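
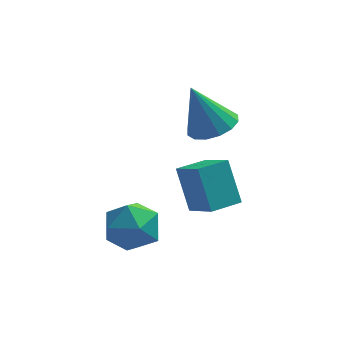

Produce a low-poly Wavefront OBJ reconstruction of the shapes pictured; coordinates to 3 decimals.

v -3.482 -1.047 -0.702
v -2.808 -1.387 -1.563
v -4.372 -2.673 -0.757
v -3.698 -3.013 -1.618
v -3.262 -2.883 -0.566
v -2.712 -1.878 -0.532
v -4.468 -2.182 -1.788
v -3.918 -1.177 -1.754
v -3.417 -2.088 -2.235
v -2.671 -2.522 -1.48
v -4.509 -1.538 -0.84
v -3.763 -1.972 -0.085
v -1.638 -1.982 -0.263
v -2.133 -1.176 1.281
v -0.648 -1.223 -0.342
v -1.143 -0.417 1.202
v -0.857 -2.923 0.478
v -1.352 -2.117 2.022
v 0.133 -2.164 0.399
v -0.362 -1.358 1.943
v -0.984 1.841 1.393
v -0.079 1.639 1.768
v -1.776 1.879 3.327
v -0.103 2.155 1.748
v -0.363 2.588 1.633
v -0.79 2.82 1.453
v -1.268 2.79 1.258
v -1.671 2.506 1.099
v -1.889 2.043 1.019
v -1.865 1.527 1.039
v -1.604 1.094 1.154
v -1.178 0.862 1.333
v -0.7 0.892 1.528
v -0.297 1.176 1.687
f 1 12 6
f 1 6 2
f 1 2 8
f 1 8 11
f 1 11 12
f 2 6 10
f 6 12 5
f 12 11 3
f 11 8 7
f 8 2 9
f 4 10 5
f 4 5 3
f 4 3 7
f 4 7 9
f 4 9 10
f 5 10 6
f 3 5 12
f 7 3 11
f 9 7 8
f 10 9 2
f 14 16 13
f 17 14 13
f 13 16 15
f 15 17 13
f 14 20 16
f 18 14 17
f 18 20 14
f 16 20 15
f 19 17 15
f 15 20 19
f 19 18 17
f 20 18 19
f 22 21 24
f 22 24 23
f 24 21 25
f 24 25 23
f 25 21 26
f 25 26 23
f 26 21 27
f 26 27 23
f 27 21 28
f 27 28 23
f 28 21 29
f 28 29 23
f 29 21 30
f 29 30 23
f 30 21 31
f 30 31 23
f 31 21 32
f 31 32 23
f 32 21 33
f 32 33 23
f 33 21 34
f 33 34 23
f 34 21 22
f 34 22 23



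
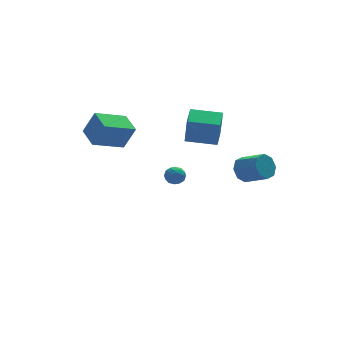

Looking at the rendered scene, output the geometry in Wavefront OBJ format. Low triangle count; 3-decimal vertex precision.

v 0.946 3.236 0.134
v 0.97 2.917 1.936
v 1.615 4.548 0.357
v 1.639 4.23 2.159
v 2.661 2.39 -0.039
v 2.685 2.072 1.763
v 3.33 3.703 0.184
v 3.354 3.384 1.986
v -5.084 1.589 1.859
v -4.445 1.306 3.353
v -5.204 3.067 2.19
v -4.565 2.784 3.684
v -3.155 1.916 1.096
v -2.516 1.633 2.59
v -3.275 3.394 1.427
v -2.636 3.111 2.921
v 2.14 -3.129 1.076
v 2.855 -2.813 0.718
v 3.715 -3.934 1.446
v 3 -4.251 1.804
v 2.721 -2.537 1.301
v 3.582 -3.658 2.029
v 2.247 -2.608 1.752
v 3.108 -3.729 2.48
v 1.71 -2.985 1.807
v 2.571 -4.106 2.535
v 1.425 -3.446 1.434
v 2.285 -4.567 2.162
v 1.558 -3.722 0.851
v 2.419 -4.843 1.579
v 2.032 -3.651 0.4
v 2.893 -4.772 1.128
v 2.569 -3.274 0.345
v 3.43 -4.395 1.073
v -0.114 3.721 -2.749
v 0.508 3.915 -2.544
v 0.252 2.685 -2.876
v 0.874 2.879 -2.671
v 0.356 2.867 -2.226
v 0.13 3.507 -2.147
v 0.63 3.093 -3.273
v 0.404 3.733 -3.194
v 0.968 3.527 -2.868
v 0.798 3.388 -2.22
v -0.038 3.212 -3.2
v -0.208 3.073 -2.552
v 0.165 3.909 -2.635
v 0.595 2.691 -2.785
v 0.29 2.684 -2.523
v 0.656 2.798 -2.402
v -0.058 3.669 -2.402
v 0.308 3.783 -2.281
v 0.218 3.167 -2.095
v 0.452 2.817 -3.139
v 0.818 2.931 -3.018
v 0.104 3.802 -3.018
v 0.47 3.916 -2.897
v 0.542 3.433 -3.325
v 0.801 3.795 -2.705
v 1.016 3.186 -2.78
v 0.873 3.312 -3.133
v 0.74 3.688 -3.087
v 0.701 3.713 -2.324
v 0.916 3.104 -2.399
v 0.612 3.097 -2.138
v 0.479 3.473 -2.091
v 0.972 3.485 -2.515
v -0.156 3.496 -3.021
v 0.059 2.887 -3.096
v 0.281 3.127 -3.329
v 0.148 3.503 -3.282
v -0.256 3.414 -2.64
v -0.041 2.805 -2.715
v 0.02 2.912 -2.333
v -0.113 3.288 -2.287
v -0.212 3.115 -2.905
f 2 4 1
f 5 2 1
f 1 4 3
f 3 5 1
f 2 8 4
f 6 2 5
f 6 8 2
f 4 8 3
f 7 5 3
f 3 8 7
f 7 6 5
f 8 6 7
f 10 12 9
f 13 10 9
f 9 12 11
f 11 13 9
f 10 16 12
f 14 10 13
f 14 16 10
f 12 16 11
f 15 13 11
f 11 16 15
f 15 14 13
f 16 14 15
f 18 17 21
f 18 21 19
f 19 21 22
f 19 22 20
f 21 17 23
f 21 23 22
f 22 23 24
f 22 24 20
f 23 17 25
f 23 25 24
f 24 25 26
f 24 26 20
f 25 17 27
f 25 27 26
f 26 27 28
f 26 28 20
f 27 17 29
f 27 29 28
f 28 29 30
f 28 30 20
f 29 17 31
f 29 31 30
f 30 31 32
f 30 32 20
f 31 17 33
f 31 33 32
f 32 33 34
f 32 34 20
f 33 17 18
f 33 18 34
f 34 18 19
f 34 19 20
f 35 72 51
f 72 46 75
f 51 75 40
f 72 75 51
f 35 51 47
f 51 40 52
f 47 52 36
f 51 52 47
f 35 47 56
f 47 36 57
f 56 57 42
f 47 57 56
f 35 56 68
f 56 42 71
f 68 71 45
f 56 71 68
f 35 68 72
f 68 45 76
f 72 76 46
f 68 76 72
f 36 52 63
f 52 40 66
f 63 66 44
f 52 66 63
f 40 75 53
f 75 46 74
f 53 74 39
f 75 74 53
f 46 76 73
f 76 45 69
f 73 69 37
f 76 69 73
f 45 71 70
f 71 42 58
f 70 58 41
f 71 58 70
f 42 57 62
f 57 36 59
f 62 59 43
f 57 59 62
f 38 64 50
f 64 44 65
f 50 65 39
f 64 65 50
f 38 50 48
f 50 39 49
f 48 49 37
f 50 49 48
f 38 48 55
f 48 37 54
f 55 54 41
f 48 54 55
f 38 55 60
f 55 41 61
f 60 61 43
f 55 61 60
f 38 60 64
f 60 43 67
f 64 67 44
f 60 67 64
f 39 65 53
f 65 44 66
f 53 66 40
f 65 66 53
f 37 49 73
f 49 39 74
f 73 74 46
f 49 74 73
f 41 54 70
f 54 37 69
f 70 69 45
f 54 69 70
f 43 61 62
f 61 41 58
f 62 58 42
f 61 58 62
f 44 67 63
f 67 43 59
f 63 59 36
f 67 59 63



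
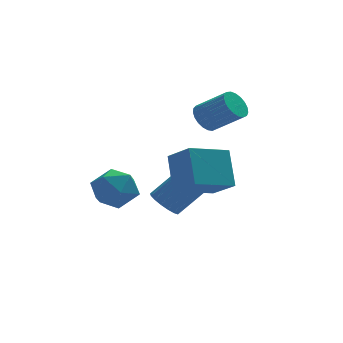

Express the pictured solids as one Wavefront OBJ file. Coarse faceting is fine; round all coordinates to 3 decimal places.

v 0.915 -3.259 -1.825
v 0.892 -2.051 -0.232
v 2.774 -2.502 -2.373
v 2.751 -1.294 -0.779
v 1.629 -4.386 -0.961
v 1.606 -3.178 0.633
v 3.488 -3.629 -1.508
v 3.465 -2.421 0.085
v 1.206 0.673 -4.256
v 1.828 0.567 -4.841
v 2.975 0.601 -3.629
v 2.354 0.707 -3.044
v 1.787 0.976 -4.814
v 2.934 1.01 -3.601
v 1.613 1.315 -4.659
v 2.76 1.349 -3.446
v 1.346 1.507 -4.412
v 2.493 1.541 -3.199
v 1.047 1.508 -4.129
v 2.194 1.542 -2.916
v 0.784 1.318 -3.875
v 1.932 1.352 -2.662
v 0.618 0.98 -3.709
v 1.766 1.014 -2.496
v 0.587 0.572 -3.668
v 1.735 0.606 -2.455
v 0.698 0.187 -3.762
v 1.845 0.221 -2.549
v 0.925 -0.087 -3.969
v 2.072 -0.053 -2.756
v 1.217 -0.187 -4.242
v 2.364 -0.153 -3.029
v 1.506 -0.089 -4.518
v 2.653 -0.056 -3.306
v 1.726 0.183 -4.735
v 2.874 0.217 -3.522
v -2.153 0.105 -2.482
v -1.235 0.747 -2.909
v -1.045 -1.487 -2.491
v -0.127 -0.845 -2.918
v -0.512 -0.668 -1.797
v -1.197 0.316 -1.791
v -1.083 -1.056 -3.609
v -1.768 -0.072 -3.603
v -0.574 0.029 -3.605
v -0.221 0.269 -2.485
v -2.059 -1.009 -2.915
v -1.706 -0.769 -1.795
v 3.139 1.275 0.656
v 3.585 1.105 0.002
v 4.807 0.276 1.049
v 4.361 0.445 1.704
v 3.708 1.404 0.095
v 4.93 0.575 1.142
v 3.733 1.681 0.285
v 4.955 0.852 1.332
v 3.656 1.888 0.539
v 4.877 1.058 1.586
v 3.489 1.988 0.814
v 4.71 1.159 1.861
v 3.261 1.965 1.061
v 4.483 1.136 2.108
v 3.013 1.823 1.239
v 4.234 0.994 2.286
v 2.786 1.586 1.315
v 4.007 0.757 2.362
v 2.62 1.295 1.278
v 3.842 0.466 2.325
v 2.545 1.001 1.133
v 3.766 0.172 2.18
v 2.572 0.754 0.906
v 3.793 -0.076 1.953
v 2.697 0.597 0.636
v 3.918 -0.233 1.683
v 2.898 0.557 0.369
v 4.12 -0.273 1.416
v 3.142 0.641 0.152
v 4.363 -0.188 1.199
v 3.385 0.835 0.022
v 4.606 0.006 1.069
f 2 4 1
f 5 2 1
f 1 4 3
f 3 5 1
f 2 8 4
f 6 2 5
f 6 8 2
f 4 8 3
f 7 5 3
f 3 8 7
f 7 6 5
f 8 6 7
f 10 9 13
f 10 13 11
f 11 13 14
f 11 14 12
f 13 9 15
f 13 15 14
f 14 15 16
f 14 16 12
f 15 9 17
f 15 17 16
f 16 17 18
f 16 18 12
f 17 9 19
f 17 19 18
f 18 19 20
f 18 20 12
f 19 9 21
f 19 21 20
f 20 21 22
f 20 22 12
f 21 9 23
f 21 23 22
f 22 23 24
f 22 24 12
f 23 9 25
f 23 25 24
f 24 25 26
f 24 26 12
f 25 9 27
f 25 27 26
f 26 27 28
f 26 28 12
f 27 9 29
f 27 29 28
f 28 29 30
f 28 30 12
f 29 9 31
f 29 31 30
f 30 31 32
f 30 32 12
f 31 9 33
f 31 33 32
f 32 33 34
f 32 34 12
f 33 9 35
f 33 35 34
f 34 35 36
f 34 36 12
f 35 9 10
f 35 10 36
f 36 10 11
f 36 11 12
f 37 48 42
f 37 42 38
f 37 38 44
f 37 44 47
f 37 47 48
f 38 42 46
f 42 48 41
f 48 47 39
f 47 44 43
f 44 38 45
f 40 46 41
f 40 41 39
f 40 39 43
f 40 43 45
f 40 45 46
f 41 46 42
f 39 41 48
f 43 39 47
f 45 43 44
f 46 45 38
f 50 49 53
f 50 53 51
f 51 53 54
f 51 54 52
f 53 49 55
f 53 55 54
f 54 55 56
f 54 56 52
f 55 49 57
f 55 57 56
f 56 57 58
f 56 58 52
f 57 49 59
f 57 59 58
f 58 59 60
f 58 60 52
f 59 49 61
f 59 61 60
f 60 61 62
f 60 62 52
f 61 49 63
f 61 63 62
f 62 63 64
f 62 64 52
f 63 49 65
f 63 65 64
f 64 65 66
f 64 66 52
f 65 49 67
f 65 67 66
f 66 67 68
f 66 68 52
f 67 49 69
f 67 69 68
f 68 69 70
f 68 70 52
f 69 49 71
f 69 71 70
f 70 71 72
f 70 72 52
f 71 49 73
f 71 73 72
f 72 73 74
f 72 74 52
f 73 49 75
f 73 75 74
f 74 75 76
f 74 76 52
f 75 49 77
f 75 77 76
f 76 77 78
f 76 78 52
f 77 49 79
f 77 79 78
f 78 79 80
f 78 80 52
f 79 49 50
f 79 50 80
f 80 50 51
f 80 51 52



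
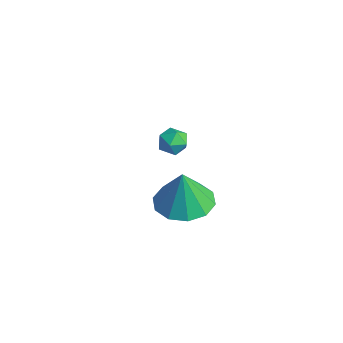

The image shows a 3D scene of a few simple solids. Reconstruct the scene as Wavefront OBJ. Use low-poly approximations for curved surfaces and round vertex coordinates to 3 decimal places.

v 1.569 -3.029 -0.451
v 2.292 -2.241 -0.428
v 1.651 -3.151 1.111
v 1.692 -1.968 -0.375
v 1.044 -2.101 -0.351
v 0.597 -2.588 -0.365
v 0.521 -3.243 -0.413
v 0.845 -3.817 -0.475
v 1.445 -4.089 -0.528
v 2.093 -3.956 -0.552
v 2.54 -3.469 -0.538
v 2.616 -2.814 -0.49
v -2.595 -0.393 -1.111
v -2.054 -0.729 -1.185
v -3.146 -1.211 -1.435
v -2.605 -1.547 -1.509
v -2.808 -1.391 -0.92
v -2.467 -0.886 -0.721
v -2.733 -1.054 -1.899
v -2.392 -0.549 -1.7
v -2.139 -1.138 -1.673
v -2.185 -1.346 -1.068
v -3.015 -0.594 -1.552
v -3.061 -0.802 -0.947
f 2 1 4
f 2 4 3
f 4 1 5
f 4 5 3
f 5 1 6
f 5 6 3
f 6 1 7
f 6 7 3
f 7 1 8
f 7 8 3
f 8 1 9
f 8 9 3
f 9 1 10
f 9 10 3
f 10 1 11
f 10 11 3
f 11 1 12
f 11 12 3
f 12 1 2
f 12 2 3
f 13 24 18
f 13 18 14
f 13 14 20
f 13 20 23
f 13 23 24
f 14 18 22
f 18 24 17
f 24 23 15
f 23 20 19
f 20 14 21
f 16 22 17
f 16 17 15
f 16 15 19
f 16 19 21
f 16 21 22
f 17 22 18
f 15 17 24
f 19 15 23
f 21 19 20
f 22 21 14



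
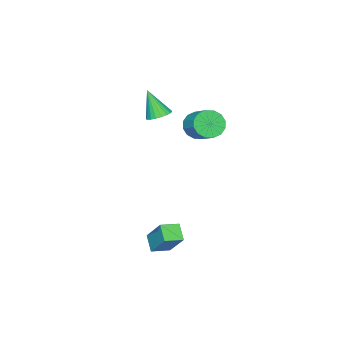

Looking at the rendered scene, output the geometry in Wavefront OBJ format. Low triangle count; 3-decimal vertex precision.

v -1.537 -2.691 2.689
v -0.967 -3.196 2.445
v -1.543 -3.549 4.451
v -0.788 -2.944 2.568
v -0.739 -2.648 2.712
v -0.828 -2.359 2.852
v -1.04 -2.129 2.964
v -1.337 -1.995 3.028
v -1.67 -1.981 3.034
v -1.979 -2.091 2.98
v -2.212 -2.304 2.875
v -2.329 -2.584 2.739
v -2.308 -2.883 2.593
v -2.155 -3.148 2.465
v -1.894 -3.334 2.375
v -1.572 -3.41 2.339
v -1.244 -3.36 2.364
v 2.925 -0.155 -4.109
v 3.291 1.072 -2.533
v 1.936 0.412 -4.321
v 2.302 1.639 -2.745
v 3.498 0.581 -4.815
v 3.864 1.808 -3.239
v 2.509 1.148 -5.027
v 2.875 2.375 -3.451
v -3.682 -1.452 1.273
v -2.783 -1.623 0.845
v -2.14 -0.379 1.699
v -3.038 -0.208 2.127
v -3.022 -1.282 0.528
v -2.378 -0.038 1.382
v -3.437 -0.986 0.411
v -2.793 0.257 1.265
v -3.918 -0.815 0.525
v -3.274 0.428 1.379
v -4.335 -0.815 0.839
v -3.692 0.428 1.693
v -4.578 -0.985 1.27
v -3.934 0.258 2.124
v -4.58 -1.281 1.701
v -3.937 -0.037 2.555
v -4.342 -1.622 2.018
v -3.698 -0.378 2.872
v -3.927 -1.917 2.135
v -3.283 -0.674 2.989
v -3.446 -2.088 2.021
v -2.802 -0.845 2.875
v -3.028 -2.088 1.707
v -2.385 -0.845 2.561
v -2.786 -1.918 1.276
v -2.142 -0.675 2.13
f 2 1 4
f 2 4 3
f 4 1 5
f 4 5 3
f 5 1 6
f 5 6 3
f 6 1 7
f 6 7 3
f 7 1 8
f 7 8 3
f 8 1 9
f 8 9 3
f 9 1 10
f 9 10 3
f 10 1 11
f 10 11 3
f 11 1 12
f 11 12 3
f 12 1 13
f 12 13 3
f 13 1 14
f 13 14 3
f 14 1 15
f 14 15 3
f 15 1 16
f 15 16 3
f 16 1 17
f 16 17 3
f 17 1 2
f 17 2 3
f 19 21 18
f 22 19 18
f 18 21 20
f 20 22 18
f 19 25 21
f 23 19 22
f 23 25 19
f 21 25 20
f 24 22 20
f 20 25 24
f 24 23 22
f 25 23 24
f 27 26 30
f 27 30 28
f 28 30 31
f 28 31 29
f 30 26 32
f 30 32 31
f 31 32 33
f 31 33 29
f 32 26 34
f 32 34 33
f 33 34 35
f 33 35 29
f 34 26 36
f 34 36 35
f 35 36 37
f 35 37 29
f 36 26 38
f 36 38 37
f 37 38 39
f 37 39 29
f 38 26 40
f 38 40 39
f 39 40 41
f 39 41 29
f 40 26 42
f 40 42 41
f 41 42 43
f 41 43 29
f 42 26 44
f 42 44 43
f 43 44 45
f 43 45 29
f 44 26 46
f 44 46 45
f 45 46 47
f 45 47 29
f 46 26 48
f 46 48 47
f 47 48 49
f 47 49 29
f 48 26 50
f 48 50 49
f 49 50 51
f 49 51 29
f 50 26 27
f 50 27 51
f 51 27 28
f 51 28 29



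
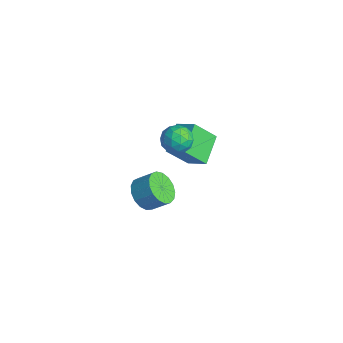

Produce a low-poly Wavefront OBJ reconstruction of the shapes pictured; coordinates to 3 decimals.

v 3.142 -2.194 -0.065
v 4.074 -2.484 -0.504
v 4.71 -1.696 0.327
v 3.778 -1.406 0.765
v 3.93 -2.077 -0.78
v 4.566 -1.289 0.051
v 3.606 -1.697 -0.892
v 4.242 -0.909 -0.061
v 3.175 -1.431 -0.815
v 3.812 -0.643 0.016
v 2.737 -1.339 -0.566
v 3.373 -0.551 0.265
v 2.392 -1.444 -0.203
v 3.028 -0.656 0.628
v 2.218 -1.72 0.192
v 2.854 -0.932 1.023
v 2.256 -2.105 0.528
v 2.892 -1.317 1.359
v 2.497 -2.51 0.728
v 3.133 -1.722 1.559
v 2.886 -2.843 0.746
v 3.522 -2.055 1.577
v 3.333 -3.027 0.578
v 3.969 -2.239 1.409
v 3.737 -3.021 0.263
v 4.373 -2.233 1.094
v 4.004 -2.825 -0.127
v 4.64 -2.037 0.703
v -3.262 3.653 -5.608
v -3.478 2.296 -4.034
v -4.56 4.978 -4.645
v -4.776 3.621 -3.07
v -2.104 4.279 -4.91
v -2.32 2.922 -3.335
v -3.402 5.604 -3.946
v -3.618 4.247 -2.372
v -1.394 3.058 -1.473
v -0.903 2.461 -0.792
v -2.497 1.839 -1.748
v -2.006 1.242 -1.067
v -2.523 2.073 -0.744
v -1.841 2.826 -0.575
v -1.559 1.474 -1.965
v -0.877 2.227 -1.796
v -1.005 1.482 -1.096
v -1.601 1.852 -0.342
v -1.799 2.448 -2.198
v -2.395 2.818 -1.444
v -1.051 2.867 -1.109
v -2.349 1.433 -1.431
v -2.653 1.922 -1.242
v -2.364 1.571 -0.841
v -1.603 3.081 -0.981
v -1.315 2.73 -0.581
v -2.267 2.502 -0.552
v -2.085 1.57 -1.959
v -1.797 1.219 -1.559
v -1.036 2.729 -1.699
v -0.747 2.378 -1.298
v -1.133 1.798 -1.988
v -0.823 1.94 -0.887
v -1.471 1.223 -1.048
v -1.208 1.36 -1.577
v -0.807 1.803 -1.477
v -1.173 2.157 -0.444
v -1.822 1.441 -0.605
v -2.126 1.929 -0.415
v -1.725 2.372 -0.316
v -1.233 1.582 -0.622
v -1.578 2.859 -1.935
v -2.227 2.143 -2.096
v -1.675 1.928 -2.224
v -1.274 2.371 -2.125
v -1.929 3.077 -1.492
v -2.577 2.36 -1.653
v -2.593 2.497 -1.063
v -2.192 2.94 -0.963
v -2.167 2.718 -1.918
f 2 1 5
f 2 5 3
f 3 5 6
f 3 6 4
f 5 1 7
f 5 7 6
f 6 7 8
f 6 8 4
f 7 1 9
f 7 9 8
f 8 9 10
f 8 10 4
f 9 1 11
f 9 11 10
f 10 11 12
f 10 12 4
f 11 1 13
f 11 13 12
f 12 13 14
f 12 14 4
f 13 1 15
f 13 15 14
f 14 15 16
f 14 16 4
f 15 1 17
f 15 17 16
f 16 17 18
f 16 18 4
f 17 1 19
f 17 19 18
f 18 19 20
f 18 20 4
f 19 1 21
f 19 21 20
f 20 21 22
f 20 22 4
f 21 1 23
f 21 23 22
f 22 23 24
f 22 24 4
f 23 1 25
f 23 25 24
f 24 25 26
f 24 26 4
f 25 1 27
f 25 27 26
f 26 27 28
f 26 28 4
f 27 1 2
f 27 2 28
f 28 2 3
f 28 3 4
f 30 32 29
f 33 30 29
f 29 32 31
f 31 33 29
f 30 36 32
f 34 30 33
f 34 36 30
f 32 36 31
f 35 33 31
f 31 36 35
f 35 34 33
f 36 34 35
f 37 74 53
f 74 48 77
f 53 77 42
f 74 77 53
f 37 53 49
f 53 42 54
f 49 54 38
f 53 54 49
f 37 49 58
f 49 38 59
f 58 59 44
f 49 59 58
f 37 58 70
f 58 44 73
f 70 73 47
f 58 73 70
f 37 70 74
f 70 47 78
f 74 78 48
f 70 78 74
f 38 54 65
f 54 42 68
f 65 68 46
f 54 68 65
f 42 77 55
f 77 48 76
f 55 76 41
f 77 76 55
f 48 78 75
f 78 47 71
f 75 71 39
f 78 71 75
f 47 73 72
f 73 44 60
f 72 60 43
f 73 60 72
f 44 59 64
f 59 38 61
f 64 61 45
f 59 61 64
f 40 66 52
f 66 46 67
f 52 67 41
f 66 67 52
f 40 52 50
f 52 41 51
f 50 51 39
f 52 51 50
f 40 50 57
f 50 39 56
f 57 56 43
f 50 56 57
f 40 57 62
f 57 43 63
f 62 63 45
f 57 63 62
f 40 62 66
f 62 45 69
f 66 69 46
f 62 69 66
f 41 67 55
f 67 46 68
f 55 68 42
f 67 68 55
f 39 51 75
f 51 41 76
f 75 76 48
f 51 76 75
f 43 56 72
f 56 39 71
f 72 71 47
f 56 71 72
f 45 63 64
f 63 43 60
f 64 60 44
f 63 60 64
f 46 69 65
f 69 45 61
f 65 61 38
f 69 61 65



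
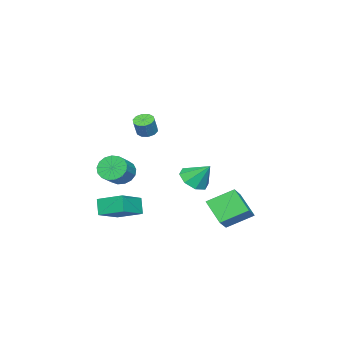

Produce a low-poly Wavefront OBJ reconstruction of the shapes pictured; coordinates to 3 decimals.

v -3.275 3.242 -2.779
v -1.863 3.594 -1.825
v -2.725 4.482 -4.051
v -1.313 4.835 -3.097
v -2.307 1.865 -3.703
v -0.895 2.218 -2.749
v -1.757 3.106 -4.975
v -0.345 3.458 -4.021
v 1.488 -3.76 -2.909
v 1.392 -2.063 -2.317
v -0.355 -3.59 -3.694
v -0.451 -1.893 -3.102
v 1.971 -3.367 -3.958
v 1.875 -1.67 -3.366
v 0.128 -3.197 -4.743
v 0.032 -1.5 -4.151
v -3.858 -0.242 -2.321
v -3.125 -0.839 -1.798
v -3.842 0.882 -1.059
v -2.779 -0.28 -2.3
v -3.065 0.3 -2.814
v -3.816 0.563 -3.039
v -4.591 0.354 -2.843
v -4.937 -0.204 -2.342
v -4.651 -0.785 -1.828
v -3.9 -1.048 -1.603
v 2.279 0.175 3.465
v 2.728 -0.216 3.259
v 3.27 -0.125 4.269
v 2.821 0.265 4.475
v 2.835 0.147 3.169
v 3.377 0.238 4.179
v 2.729 0.521 3.192
v 3.271 0.612 4.202
v 2.451 0.763 3.32
v 2.993 0.854 4.33
v 2.108 0.78 3.502
v 2.65 0.871 4.512
v 1.83 0.565 3.671
v 2.372 0.656 4.681
v 1.723 0.202 3.761
v 2.265 0.293 4.771
v 1.829 -0.172 3.738
v 2.371 -0.081 4.748
v 2.107 -0.414 3.61
v 2.649 -0.323 4.62
v 2.45 -0.431 3.428
v 2.992 -0.34 4.438
v 2.524 -1.43 0.028
v 2.999 -1.809 -0.676
v 4.212 -1.669 0.069
v 3.736 -1.29 0.772
v 3.004 -1.373 -0.766
v 4.217 -1.233 -0.022
v 2.899 -0.95 -0.675
v 4.112 -0.811 0.07
v 2.708 -0.637 -0.422
v 3.921 -0.498 0.322
v 2.475 -0.506 -0.067
v 3.688 -0.366 0.678
v 2.253 -0.586 0.31
v 3.466 -0.446 1.055
v 2.093 -0.86 0.623
v 3.305 -0.72 1.367
v 2.031 -1.264 0.799
v 3.244 -1.124 1.543
v 2.082 -1.706 0.798
v 3.295 -1.566 1.543
v 2.235 -2.085 0.621
v 3.448 -1.945 1.366
v 2.453 -2.314 0.308
v 3.666 -2.174 1.053
v 2.688 -2.34 -0.069
v 3.901 -2.2 0.675
v 2.885 -2.158 -0.424
v 4.098 -2.018 0.32
f 2 4 1
f 5 2 1
f 1 4 3
f 3 5 1
f 2 8 4
f 6 2 5
f 6 8 2
f 4 8 3
f 7 5 3
f 3 8 7
f 7 6 5
f 8 6 7
f 10 12 9
f 13 10 9
f 9 12 11
f 11 13 9
f 10 16 12
f 14 10 13
f 14 16 10
f 12 16 11
f 15 13 11
f 11 16 15
f 15 14 13
f 16 14 15
f 18 17 20
f 18 20 19
f 20 17 21
f 20 21 19
f 21 17 22
f 21 22 19
f 22 17 23
f 22 23 19
f 23 17 24
f 23 24 19
f 24 17 25
f 24 25 19
f 25 17 26
f 25 26 19
f 26 17 18
f 26 18 19
f 28 27 31
f 28 31 29
f 29 31 32
f 29 32 30
f 31 27 33
f 31 33 32
f 32 33 34
f 32 34 30
f 33 27 35
f 33 35 34
f 34 35 36
f 34 36 30
f 35 27 37
f 35 37 36
f 36 37 38
f 36 38 30
f 37 27 39
f 37 39 38
f 38 39 40
f 38 40 30
f 39 27 41
f 39 41 40
f 40 41 42
f 40 42 30
f 41 27 43
f 41 43 42
f 42 43 44
f 42 44 30
f 43 27 45
f 43 45 44
f 44 45 46
f 44 46 30
f 45 27 47
f 45 47 46
f 46 47 48
f 46 48 30
f 47 27 28
f 47 28 48
f 48 28 29
f 48 29 30
f 50 49 53
f 50 53 51
f 51 53 54
f 51 54 52
f 53 49 55
f 53 55 54
f 54 55 56
f 54 56 52
f 55 49 57
f 55 57 56
f 56 57 58
f 56 58 52
f 57 49 59
f 57 59 58
f 58 59 60
f 58 60 52
f 59 49 61
f 59 61 60
f 60 61 62
f 60 62 52
f 61 49 63
f 61 63 62
f 62 63 64
f 62 64 52
f 63 49 65
f 63 65 64
f 64 65 66
f 64 66 52
f 65 49 67
f 65 67 66
f 66 67 68
f 66 68 52
f 67 49 69
f 67 69 68
f 68 69 70
f 68 70 52
f 69 49 71
f 69 71 70
f 70 71 72
f 70 72 52
f 71 49 73
f 71 73 72
f 72 73 74
f 72 74 52
f 73 49 75
f 73 75 74
f 74 75 76
f 74 76 52
f 75 49 50
f 75 50 76
f 76 50 51
f 76 51 52



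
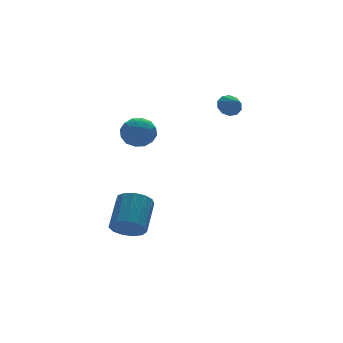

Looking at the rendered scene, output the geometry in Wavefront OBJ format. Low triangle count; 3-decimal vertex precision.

v -3.538 -2.256 -4.457
v -3.074 -1.927 -5.23
v -2.038 -0.634 -4.056
v -2.502 -0.964 -3.283
v -3.516 -1.621 -5.176
v -2.48 -0.328 -4.003
v -3.966 -1.517 -4.894
v -2.93 -0.224 -3.721
v -4.28 -1.647 -4.473
v -3.244 -0.354 -3.3
v -4.358 -1.971 -4.047
v -3.322 -0.678 -2.874
v -4.176 -2.386 -3.751
v -3.14 -1.093 -2.578
v -3.791 -2.759 -3.679
v -2.755 -1.466 -2.506
v -3.326 -2.973 -3.854
v -2.29 -1.68 -2.681
v -2.928 -2.959 -4.22
v -1.892 -1.667 -3.047
v -2.724 -2.722 -4.662
v -1.688 -1.43 -3.488
v -2.778 -2.338 -5.038
v -1.742 -1.045 -3.865
v -3.298 -1.073 1.278
v -2.623 -0.426 1.03
v -2.197 -1.974 1.93
v -1.522 -1.327 1.682
v -2.172 -1.109 2.364
v -2.853 -0.553 1.961
v -1.967 -1.847 0.999
v -2.648 -1.291 0.596
v -1.8 -0.905 0.858
v -1.927 -0.449 1.701
v -2.893 -1.951 1.259
v -3.02 -1.495 2.102
v -3.057 -0.67 1.096
v -1.763 -1.73 1.864
v -2.145 -1.602 2.264
v -1.748 -1.222 2.119
v -3.192 -0.745 1.644
v -2.795 -0.365 1.498
v -2.531 -0.766 2.282
v -2.025 -2.035 1.462
v -1.628 -1.655 1.316
v -3.072 -1.178 0.841
v -2.675 -0.798 0.696
v -2.289 -1.634 0.678
v -2.176 -0.572 0.85
v -1.529 -1.102 1.233
v -1.791 -1.407 0.832
v -2.191 -1.08 0.595
v -2.251 -0.304 1.345
v -1.604 -0.834 1.729
v -1.986 -0.705 2.13
v -2.386 -0.378 1.893
v -1.767 -0.585 1.244
v -3.216 -1.566 1.231
v -2.569 -2.096 1.615
v -2.434 -2.022 1.067
v -2.834 -1.695 0.83
v -3.291 -1.298 1.727
v -2.644 -1.828 2.11
v -2.629 -1.32 2.365
v -3.029 -0.993 2.128
v -3.053 -1.815 1.716
v 2.55 -1.344 2.477
v 3.123 -1.545 2.148
v 2.57 -2.216 3.043
v 3.24 -1.319 2.491
v 3.093 -1.104 2.828
v 2.739 -0.98 3.031
v 2.313 -0.995 3.023
v 1.978 -1.143 2.805
v 1.861 -1.369 2.462
v 2.008 -1.584 2.125
v 2.362 -1.708 1.922
v 2.788 -1.693 1.931
f 2 1 5
f 2 5 3
f 3 5 6
f 3 6 4
f 5 1 7
f 5 7 6
f 6 7 8
f 6 8 4
f 7 1 9
f 7 9 8
f 8 9 10
f 8 10 4
f 9 1 11
f 9 11 10
f 10 11 12
f 10 12 4
f 11 1 13
f 11 13 12
f 12 13 14
f 12 14 4
f 13 1 15
f 13 15 14
f 14 15 16
f 14 16 4
f 15 1 17
f 15 17 16
f 16 17 18
f 16 18 4
f 17 1 19
f 17 19 18
f 18 19 20
f 18 20 4
f 19 1 21
f 19 21 20
f 20 21 22
f 20 22 4
f 21 1 23
f 21 23 22
f 22 23 24
f 22 24 4
f 23 1 2
f 23 2 24
f 24 2 3
f 24 3 4
f 25 62 41
f 62 36 65
f 41 65 30
f 62 65 41
f 25 41 37
f 41 30 42
f 37 42 26
f 41 42 37
f 25 37 46
f 37 26 47
f 46 47 32
f 37 47 46
f 25 46 58
f 46 32 61
f 58 61 35
f 46 61 58
f 25 58 62
f 58 35 66
f 62 66 36
f 58 66 62
f 26 42 53
f 42 30 56
f 53 56 34
f 42 56 53
f 30 65 43
f 65 36 64
f 43 64 29
f 65 64 43
f 36 66 63
f 66 35 59
f 63 59 27
f 66 59 63
f 35 61 60
f 61 32 48
f 60 48 31
f 61 48 60
f 32 47 52
f 47 26 49
f 52 49 33
f 47 49 52
f 28 54 40
f 54 34 55
f 40 55 29
f 54 55 40
f 28 40 38
f 40 29 39
f 38 39 27
f 40 39 38
f 28 38 45
f 38 27 44
f 45 44 31
f 38 44 45
f 28 45 50
f 45 31 51
f 50 51 33
f 45 51 50
f 28 50 54
f 50 33 57
f 54 57 34
f 50 57 54
f 29 55 43
f 55 34 56
f 43 56 30
f 55 56 43
f 27 39 63
f 39 29 64
f 63 64 36
f 39 64 63
f 31 44 60
f 44 27 59
f 60 59 35
f 44 59 60
f 33 51 52
f 51 31 48
f 52 48 32
f 51 48 52
f 34 57 53
f 57 33 49
f 53 49 26
f 57 49 53
f 68 67 70
f 68 70 69
f 70 67 71
f 70 71 69
f 71 67 72
f 71 72 69
f 72 67 73
f 72 73 69
f 73 67 74
f 73 74 69
f 74 67 75
f 74 75 69
f 75 67 76
f 75 76 69
f 76 67 77
f 76 77 69
f 77 67 78
f 77 78 69
f 78 67 68
f 78 68 69



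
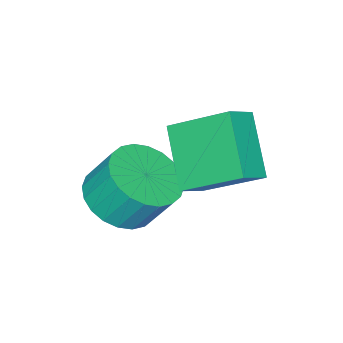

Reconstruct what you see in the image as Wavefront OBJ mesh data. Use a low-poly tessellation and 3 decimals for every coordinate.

v 1.569 1.411 1.935
v 1.119 2.882 2.944
v 2.41 2.497 0.725
v 1.959 3.969 1.735
v 2.321 1.331 2.385
v 1.87 2.803 3.395
v 3.161 2.418 1.176
v 2.711 3.889 2.185
v 3.617 0.998 0.429
v 4.081 1.785 0.046
v 3.867 2.428 1.108
v 3.403 1.642 1.491
v 3.717 1.85 -0.066
v 3.503 2.493 0.996
v 3.338 1.785 -0.104
v 3.124 2.428 0.958
v 3.002 1.6 -0.06
v 2.787 2.244 1.002
v 2.759 1.324 0.058
v 2.545 1.967 1.12
v 2.647 0.998 0.233
v 2.432 1.642 1.295
v 2.682 0.673 0.438
v 2.468 1.316 1.5
v 2.86 0.396 0.641
v 2.646 1.04 1.703
v 3.153 0.212 0.812
v 2.939 0.855 1.874
v 3.517 0.147 0.924
v 3.303 0.79 1.986
v 3.896 0.212 0.962
v 3.682 0.855 2.024
v 4.233 0.396 0.918
v 4.018 1.04 1.98
v 4.475 0.673 0.8
v 4.261 1.316 1.862
v 4.588 0.998 0.625
v 4.373 1.642 1.687
v 4.552 1.324 0.42
v 4.338 1.967 1.482
v 4.374 1.6 0.217
v 4.16 2.244 1.279
f 2 4 1
f 5 2 1
f 1 4 3
f 3 5 1
f 2 8 4
f 6 2 5
f 6 8 2
f 4 8 3
f 7 5 3
f 3 8 7
f 7 6 5
f 8 6 7
f 10 9 13
f 10 13 11
f 11 13 14
f 11 14 12
f 13 9 15
f 13 15 14
f 14 15 16
f 14 16 12
f 15 9 17
f 15 17 16
f 16 17 18
f 16 18 12
f 17 9 19
f 17 19 18
f 18 19 20
f 18 20 12
f 19 9 21
f 19 21 20
f 20 21 22
f 20 22 12
f 21 9 23
f 21 23 22
f 22 23 24
f 22 24 12
f 23 9 25
f 23 25 24
f 24 25 26
f 24 26 12
f 25 9 27
f 25 27 26
f 26 27 28
f 26 28 12
f 27 9 29
f 27 29 28
f 28 29 30
f 28 30 12
f 29 9 31
f 29 31 30
f 30 31 32
f 30 32 12
f 31 9 33
f 31 33 32
f 32 33 34
f 32 34 12
f 33 9 35
f 33 35 34
f 34 35 36
f 34 36 12
f 35 9 37
f 35 37 36
f 36 37 38
f 36 38 12
f 37 9 39
f 37 39 38
f 38 39 40
f 38 40 12
f 39 9 41
f 39 41 40
f 40 41 42
f 40 42 12
f 41 9 10
f 41 10 42
f 42 10 11
f 42 11 12



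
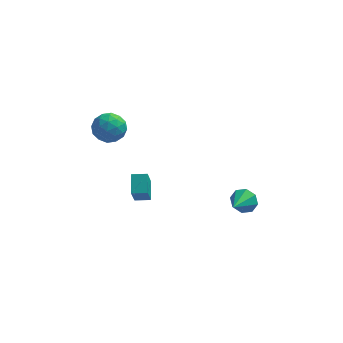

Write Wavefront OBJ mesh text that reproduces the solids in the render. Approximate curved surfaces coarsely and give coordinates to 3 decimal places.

v -2.801 -1.722 -4.452
v -2.838 -2.708 -2.922
v -2.918 -0.734 -3.817
v -2.955 -1.719 -2.288
v -1.965 -1.661 -4.392
v -2.002 -2.646 -2.863
v -2.082 -0.672 -3.758
v -2.119 -1.658 -2.228
v 2.91 -3.284 -2.411
v 3.356 -3.677 -2.869
v 2.47 -4.556 -1.749
v 3.622 -3.518 -2.387
v 3.472 -3.222 -1.918
v 2.993 -2.962 -1.739
v 2.465 -2.891 -1.953
v 2.198 -3.05 -2.436
v 2.348 -3.346 -2.904
v 2.828 -3.606 -3.084
v -4.75 -2.761 2.371
v -4.254 -1.983 2.214
v -3.466 -3.557 2.486
v -2.97 -2.779 2.329
v -3.444 -2.877 3.13
v -4.237 -2.386 3.059
v -3.483 -3.154 1.641
v -4.276 -2.663 1.57
v -3.471 -2.226 1.763
v -3.447 -2.055 2.683
v -4.273 -3.485 2.017
v -4.249 -3.314 2.937
v -4.614 -2.303 2.283
v -3.106 -3.237 2.417
v -3.384 -3.295 2.888
v -3.093 -2.838 2.796
v -4.605 -2.539 2.779
v -4.313 -2.082 2.687
v -3.837 -2.607 3.225
v -3.407 -3.458 2.013
v -3.115 -3.001 1.921
v -4.627 -2.702 1.904
v -4.336 -2.245 1.812
v -3.883 -2.933 1.475
v -3.862 -1.988 1.925
v -3.108 -2.456 1.992
v -3.409 -2.676 1.588
v -3.875 -2.387 1.547
v -3.848 -1.888 2.465
v -3.094 -2.355 2.533
v -3.373 -2.413 3.004
v -3.839 -2.124 2.962
v -3.388 -2.03 2.2
v -4.626 -3.185 2.167
v -3.872 -3.652 2.235
v -3.881 -3.416 1.738
v -4.347 -3.127 1.696
v -4.612 -3.084 2.708
v -3.858 -3.552 2.775
v -3.845 -3.153 3.153
v -4.311 -2.864 3.112
v -4.332 -3.51 2.5
f 2 4 1
f 5 2 1
f 1 4 3
f 3 5 1
f 2 8 4
f 6 2 5
f 6 8 2
f 4 8 3
f 7 5 3
f 3 8 7
f 7 6 5
f 8 6 7
f 10 9 12
f 10 12 11
f 12 9 13
f 12 13 11
f 13 9 14
f 13 14 11
f 14 9 15
f 14 15 11
f 15 9 16
f 15 16 11
f 16 9 17
f 16 17 11
f 17 9 18
f 17 18 11
f 18 9 10
f 18 10 11
f 19 56 35
f 56 30 59
f 35 59 24
f 56 59 35
f 19 35 31
f 35 24 36
f 31 36 20
f 35 36 31
f 19 31 40
f 31 20 41
f 40 41 26
f 31 41 40
f 19 40 52
f 40 26 55
f 52 55 29
f 40 55 52
f 19 52 56
f 52 29 60
f 56 60 30
f 52 60 56
f 20 36 47
f 36 24 50
f 47 50 28
f 36 50 47
f 24 59 37
f 59 30 58
f 37 58 23
f 59 58 37
f 30 60 57
f 60 29 53
f 57 53 21
f 60 53 57
f 29 55 54
f 55 26 42
f 54 42 25
f 55 42 54
f 26 41 46
f 41 20 43
f 46 43 27
f 41 43 46
f 22 48 34
f 48 28 49
f 34 49 23
f 48 49 34
f 22 34 32
f 34 23 33
f 32 33 21
f 34 33 32
f 22 32 39
f 32 21 38
f 39 38 25
f 32 38 39
f 22 39 44
f 39 25 45
f 44 45 27
f 39 45 44
f 22 44 48
f 44 27 51
f 48 51 28
f 44 51 48
f 23 49 37
f 49 28 50
f 37 50 24
f 49 50 37
f 21 33 57
f 33 23 58
f 57 58 30
f 33 58 57
f 25 38 54
f 38 21 53
f 54 53 29
f 38 53 54
f 27 45 46
f 45 25 42
f 46 42 26
f 45 42 46
f 28 51 47
f 51 27 43
f 47 43 20
f 51 43 47



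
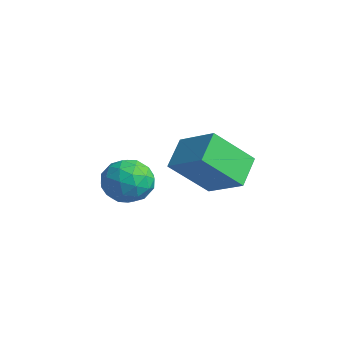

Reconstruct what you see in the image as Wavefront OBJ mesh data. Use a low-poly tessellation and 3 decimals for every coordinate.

v -2.886 1.154 -0.814
v -1.966 0.955 -0.591
v -3.174 -0.375 -0.989
v -2.254 -0.574 -0.766
v -2.853 -0.232 -0.087
v -2.675 0.712 0.021
v -2.465 -0.132 -1.601
v -2.287 0.812 -1.493
v -1.706 0.16 -1.078
v -1.945 0.098 -0.142
v -3.195 0.482 -1.438
v -3.434 0.42 -0.502
v -2.401 1.188 -0.687
v -2.739 -0.608 -0.893
v -3.091 -0.408 -0.494
v -2.551 -0.525 -0.363
v -2.817 1.046 -0.328
v -2.276 0.929 -0.197
v -2.798 0.231 0.099
v -2.864 -0.349 -1.383
v -2.323 -0.466 -1.252
v -2.589 1.105 -1.217
v -2.049 0.988 -1.086
v -2.342 0.349 -1.679
v -1.707 0.604 -0.842
v -1.876 -0.294 -0.945
v -2.001 -0.035 -1.436
v -1.896 0.521 -1.372
v -1.848 0.568 -0.293
v -2.017 -0.33 -0.395
v -2.369 -0.13 0.004
v -2.264 0.425 0.067
v -1.695 0.101 -0.578
v -3.123 0.91 -1.185
v -3.292 0.012 -1.287
v -2.876 0.155 -1.647
v -2.771 0.71 -1.584
v -3.264 0.874 -0.635
v -3.433 -0.024 -0.738
v -3.244 0.059 -0.208
v -3.139 0.615 -0.144
v -3.445 0.479 -1.002
v -0.053 2.274 0.565
v -0.426 0.972 1.897
v 1.282 2.676 1.331
v 0.909 1.373 2.663
v 0.591 1.407 -0.103
v 0.218 0.104 1.229
v 1.926 1.808 0.663
v 1.553 0.506 1.995
f 1 38 17
f 38 12 41
f 17 41 6
f 38 41 17
f 1 17 13
f 17 6 18
f 13 18 2
f 17 18 13
f 1 13 22
f 13 2 23
f 22 23 8
f 13 23 22
f 1 22 34
f 22 8 37
f 34 37 11
f 22 37 34
f 1 34 38
f 34 11 42
f 38 42 12
f 34 42 38
f 2 18 29
f 18 6 32
f 29 32 10
f 18 32 29
f 6 41 19
f 41 12 40
f 19 40 5
f 41 40 19
f 12 42 39
f 42 11 35
f 39 35 3
f 42 35 39
f 11 37 36
f 37 8 24
f 36 24 7
f 37 24 36
f 8 23 28
f 23 2 25
f 28 25 9
f 23 25 28
f 4 30 16
f 30 10 31
f 16 31 5
f 30 31 16
f 4 16 14
f 16 5 15
f 14 15 3
f 16 15 14
f 4 14 21
f 14 3 20
f 21 20 7
f 14 20 21
f 4 21 26
f 21 7 27
f 26 27 9
f 21 27 26
f 4 26 30
f 26 9 33
f 30 33 10
f 26 33 30
f 5 31 19
f 31 10 32
f 19 32 6
f 31 32 19
f 3 15 39
f 15 5 40
f 39 40 12
f 15 40 39
f 7 20 36
f 20 3 35
f 36 35 11
f 20 35 36
f 9 27 28
f 27 7 24
f 28 24 8
f 27 24 28
f 10 33 29
f 33 9 25
f 29 25 2
f 33 25 29
f 44 46 43
f 47 44 43
f 43 46 45
f 45 47 43
f 44 50 46
f 48 44 47
f 48 50 44
f 46 50 45
f 49 47 45
f 45 50 49
f 49 48 47
f 50 48 49



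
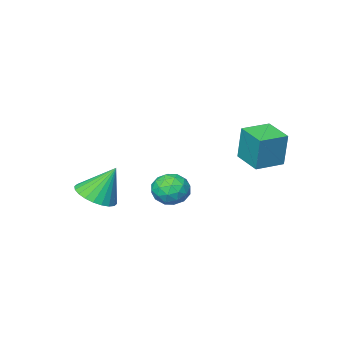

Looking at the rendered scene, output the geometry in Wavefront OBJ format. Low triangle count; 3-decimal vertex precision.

v -3.125 2.953 -2.082
v -3.105 3.188 -0.641
v -3.031 4.144 -2.277
v -3.011 4.378 -0.837
v -1.969 2.862 -2.083
v -1.949 3.096 -0.643
v -1.875 4.052 -2.279
v -1.855 4.287 -0.838
v 0.095 2.905 -3.403
v 0.739 3.098 -3.079
v 0.421 1.742 -3.361
v 1.065 1.935 -3.037
v 0.423 2.008 -2.663
v 0.221 2.727 -2.689
v 0.939 2.113 -3.751
v 0.737 2.832 -3.777
v 1.26 2.609 -3.294
v 0.942 2.544 -2.622
v 0.218 2.296 -3.818
v -0.1 2.231 -3.146
v 0.388 3.103 -3.245
v 0.772 1.737 -3.195
v 0.395 1.78 -2.975
v 0.773 1.893 -2.785
v 0.084 2.885 -3.016
v 0.463 2.998 -2.825
v 0.277 2.358 -2.581
v 0.697 1.842 -3.615
v 1.076 1.955 -3.424
v 0.387 2.947 -3.655
v 0.765 3.06 -3.465
v 0.883 2.482 -3.859
v 1.073 2.929 -3.181
v 1.265 2.246 -3.156
v 1.191 2.351 -3.575
v 1.072 2.773 -3.591
v 0.886 2.891 -2.786
v 1.078 2.208 -2.761
v 0.701 2.251 -2.541
v 0.582 2.673 -2.557
v 1.193 2.604 -2.912
v 0.082 2.632 -3.679
v 0.274 1.949 -3.654
v 0.578 2.167 -3.883
v 0.459 2.589 -3.899
v -0.105 2.594 -3.284
v 0.087 1.911 -3.259
v 0.088 2.067 -2.849
v -0.031 2.489 -2.865
v -0.033 2.236 -3.528
v 1.99 -0.234 -4.126
v 2.733 -0.423 -3.737
v 1.39 0.194 -2.774
v 2.781 -0.101 -3.817
v 2.709 0.201 -3.945
v 2.528 0.437 -4.1
v 2.264 0.57 -4.259
v 1.959 0.582 -4.398
v 1.658 0.468 -4.495
v 1.408 0.249 -4.537
v 1.247 -0.045 -4.516
v 1.199 -0.367 -4.435
v 1.271 -0.669 -4.308
v 1.452 -0.905 -4.153
v 1.716 -1.038 -3.993
v 2.021 -1.049 -3.854
v 2.322 -0.936 -3.757
v 2.572 -0.716 -3.716
f 2 4 1
f 5 2 1
f 1 4 3
f 3 5 1
f 2 8 4
f 6 2 5
f 6 8 2
f 4 8 3
f 7 5 3
f 3 8 7
f 7 6 5
f 8 6 7
f 9 46 25
f 46 20 49
f 25 49 14
f 46 49 25
f 9 25 21
f 25 14 26
f 21 26 10
f 25 26 21
f 9 21 30
f 21 10 31
f 30 31 16
f 21 31 30
f 9 30 42
f 30 16 45
f 42 45 19
f 30 45 42
f 9 42 46
f 42 19 50
f 46 50 20
f 42 50 46
f 10 26 37
f 26 14 40
f 37 40 18
f 26 40 37
f 14 49 27
f 49 20 48
f 27 48 13
f 49 48 27
f 20 50 47
f 50 19 43
f 47 43 11
f 50 43 47
f 19 45 44
f 45 16 32
f 44 32 15
f 45 32 44
f 16 31 36
f 31 10 33
f 36 33 17
f 31 33 36
f 12 38 24
f 38 18 39
f 24 39 13
f 38 39 24
f 12 24 22
f 24 13 23
f 22 23 11
f 24 23 22
f 12 22 29
f 22 11 28
f 29 28 15
f 22 28 29
f 12 29 34
f 29 15 35
f 34 35 17
f 29 35 34
f 12 34 38
f 34 17 41
f 38 41 18
f 34 41 38
f 13 39 27
f 39 18 40
f 27 40 14
f 39 40 27
f 11 23 47
f 23 13 48
f 47 48 20
f 23 48 47
f 15 28 44
f 28 11 43
f 44 43 19
f 28 43 44
f 17 35 36
f 35 15 32
f 36 32 16
f 35 32 36
f 18 41 37
f 41 17 33
f 37 33 10
f 41 33 37
f 52 51 54
f 52 54 53
f 54 51 55
f 54 55 53
f 55 51 56
f 55 56 53
f 56 51 57
f 56 57 53
f 57 51 58
f 57 58 53
f 58 51 59
f 58 59 53
f 59 51 60
f 59 60 53
f 60 51 61
f 60 61 53
f 61 51 62
f 61 62 53
f 62 51 63
f 62 63 53
f 63 51 64
f 63 64 53
f 64 51 65
f 64 65 53
f 65 51 66
f 65 66 53
f 66 51 67
f 66 67 53
f 67 51 68
f 67 68 53
f 68 51 52
f 68 52 53



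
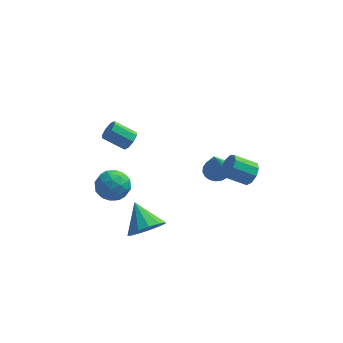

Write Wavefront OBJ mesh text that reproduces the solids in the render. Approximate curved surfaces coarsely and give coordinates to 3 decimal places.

v 1.905 1.675 -0.752
v 2.643 1.822 -0.648
v 1.795 0.865 1.172
v 2.494 2.104 -0.537
v 2.228 2.302 -0.469
v 1.898 2.376 -0.457
v 1.57 2.31 -0.503
v 1.307 2.119 -0.599
v 1.163 1.84 -0.724
v 1.166 1.528 -0.856
v 1.315 1.246 -0.966
v 1.581 1.048 -1.034
v 1.911 0.975 -1.046
v 2.24 1.04 -1
v 2.502 1.231 -0.905
v 2.646 1.51 -0.779
v 3.843 -2.285 2.929
v 4.213 -2.403 3.511
v 3.068 -2.533 4.213
v 2.697 -2.415 3.631
v 4.13 -1.934 3.462
v 2.985 -2.064 4.164
v 3.913 -1.63 3.164
v 2.767 -1.759 3.866
v 3.662 -1.631 2.755
v 2.517 -1.761 3.458
v 3.497 -1.939 2.428
v 2.351 -2.069 3.131
v 3.493 -2.409 2.335
v 2.347 -2.539 3.038
v 3.653 -2.821 2.52
v 2.507 -2.95 3.223
v 3.902 -2.982 2.896
v 2.756 -3.112 3.599
v 4.123 -2.817 3.287
v 2.977 -2.947 3.99
v -1.182 -4.147 -0.232
v -0.543 -4.401 0.549
v -1.918 -2.973 0.752
v -0.274 -3.978 0.246
v -0.292 -3.608 -0.209
v -0.594 -3.41 -0.671
v -1.081 -3.446 -0.994
v -1.601 -3.704 -1.074
v -1.988 -4.103 -0.888
v -2.118 -4.516 -0.493
v -1.952 -4.812 -0.015
v -1.54 -4.896 0.394
v -1.015 -4.743 0.604
v -2.77 2.922 0.178
v -2.495 3.343 0.54
v -3.675 3.439 1.325
v -3.95 3.018 0.962
v -2.723 3.54 0.173
v -3.902 3.636 0.958
v -2.978 3.375 -0.191
v -4.158 3.471 0.594
v -3.112 2.944 -0.339
v -4.292 3.041 0.445
v -3.045 2.501 -0.185
v -4.225 2.597 0.6
v -2.818 2.304 0.182
v -3.997 2.4 0.967
v -2.562 2.469 0.546
v -3.742 2.565 1.331
v -2.428 2.899 0.695
v -3.608 2.996 1.479
v -4.008 -0.755 0.195
v -3.129 -0.314 0.373
v -3.311 -2.206 0.347
v -2.432 -1.765 0.525
v -3.167 -1.703 1.199
v -3.598 -0.807 1.104
v -2.842 -1.713 -0.384
v -3.273 -0.817 -0.479
v -2.409 -0.907 0.015
v -2.61 -0.9 0.993
v -3.83 -1.62 -0.273
v -4.031 -1.613 0.705
v -3.63 -0.408 0.27
v -2.81 -2.112 0.45
v -3.243 -2.076 0.845
v -2.726 -1.817 0.95
v -3.905 -0.697 0.7
v -3.389 -0.438 0.805
v -3.411 -1.254 1.291
v -3.051 -2.082 -0.085
v -2.535 -1.823 0.02
v -3.714 -0.703 -0.23
v -3.197 -0.444 -0.125
v -3.029 -1.266 -0.571
v -2.69 -0.496 0.164
v -2.28 -1.349 0.254
v -2.521 -1.319 -0.281
v -2.774 -0.792 -0.336
v -2.808 -0.493 0.74
v -2.398 -1.345 0.829
v -2.83 -1.309 1.225
v -3.084 -0.782 1.17
v -2.384 -0.841 0.529
v -4.042 -1.175 -0.109
v -3.632 -2.027 -0.02
v -3.356 -1.738 -0.45
v -3.61 -1.211 -0.505
v -4.16 -1.171 0.466
v -3.75 -2.024 0.556
v -3.666 -1.728 1.056
v -3.919 -1.201 1.001
v -4.056 -1.679 0.191
f 2 1 4
f 2 4 3
f 4 1 5
f 4 5 3
f 5 1 6
f 5 6 3
f 6 1 7
f 6 7 3
f 7 1 8
f 7 8 3
f 8 1 9
f 8 9 3
f 9 1 10
f 9 10 3
f 10 1 11
f 10 11 3
f 11 1 12
f 11 12 3
f 12 1 13
f 12 13 3
f 13 1 14
f 13 14 3
f 14 1 15
f 14 15 3
f 15 1 16
f 15 16 3
f 16 1 2
f 16 2 3
f 18 17 21
f 18 21 19
f 19 21 22
f 19 22 20
f 21 17 23
f 21 23 22
f 22 23 24
f 22 24 20
f 23 17 25
f 23 25 24
f 24 25 26
f 24 26 20
f 25 17 27
f 25 27 26
f 26 27 28
f 26 28 20
f 27 17 29
f 27 29 28
f 28 29 30
f 28 30 20
f 29 17 31
f 29 31 30
f 30 31 32
f 30 32 20
f 31 17 33
f 31 33 32
f 32 33 34
f 32 34 20
f 33 17 35
f 33 35 34
f 34 35 36
f 34 36 20
f 35 17 18
f 35 18 36
f 36 18 19
f 36 19 20
f 38 37 40
f 38 40 39
f 40 37 41
f 40 41 39
f 41 37 42
f 41 42 39
f 42 37 43
f 42 43 39
f 43 37 44
f 43 44 39
f 44 37 45
f 44 45 39
f 45 37 46
f 45 46 39
f 46 37 47
f 46 47 39
f 47 37 48
f 47 48 39
f 48 37 49
f 48 49 39
f 49 37 38
f 49 38 39
f 51 50 54
f 51 54 52
f 52 54 55
f 52 55 53
f 54 50 56
f 54 56 55
f 55 56 57
f 55 57 53
f 56 50 58
f 56 58 57
f 57 58 59
f 57 59 53
f 58 50 60
f 58 60 59
f 59 60 61
f 59 61 53
f 60 50 62
f 60 62 61
f 61 62 63
f 61 63 53
f 62 50 64
f 62 64 63
f 63 64 65
f 63 65 53
f 64 50 66
f 64 66 65
f 65 66 67
f 65 67 53
f 66 50 51
f 66 51 67
f 67 51 52
f 67 52 53
f 68 105 84
f 105 79 108
f 84 108 73
f 105 108 84
f 68 84 80
f 84 73 85
f 80 85 69
f 84 85 80
f 68 80 89
f 80 69 90
f 89 90 75
f 80 90 89
f 68 89 101
f 89 75 104
f 101 104 78
f 89 104 101
f 68 101 105
f 101 78 109
f 105 109 79
f 101 109 105
f 69 85 96
f 85 73 99
f 96 99 77
f 85 99 96
f 73 108 86
f 108 79 107
f 86 107 72
f 108 107 86
f 79 109 106
f 109 78 102
f 106 102 70
f 109 102 106
f 78 104 103
f 104 75 91
f 103 91 74
f 104 91 103
f 75 90 95
f 90 69 92
f 95 92 76
f 90 92 95
f 71 97 83
f 97 77 98
f 83 98 72
f 97 98 83
f 71 83 81
f 83 72 82
f 81 82 70
f 83 82 81
f 71 81 88
f 81 70 87
f 88 87 74
f 81 87 88
f 71 88 93
f 88 74 94
f 93 94 76
f 88 94 93
f 71 93 97
f 93 76 100
f 97 100 77
f 93 100 97
f 72 98 86
f 98 77 99
f 86 99 73
f 98 99 86
f 70 82 106
f 82 72 107
f 106 107 79
f 82 107 106
f 74 87 103
f 87 70 102
f 103 102 78
f 87 102 103
f 76 94 95
f 94 74 91
f 95 91 75
f 94 91 95
f 77 100 96
f 100 76 92
f 96 92 69
f 100 92 96



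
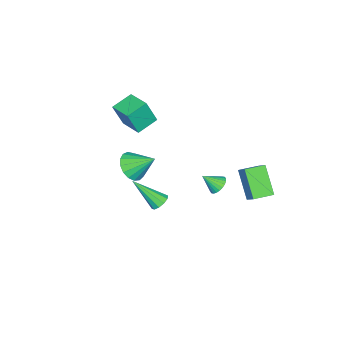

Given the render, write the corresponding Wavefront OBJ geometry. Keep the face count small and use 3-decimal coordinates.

v 0.108 -2.694 -0.766
v 0.91 -2.981 -0.223
v -0.128 -1.366 0.286
v 1.096 -2.684 -0.556
v 1.055 -2.39 -0.938
v 0.798 -2.165 -1.279
v 0.382 -2.061 -1.503
v -0.096 -2.102 -1.559
v -0.528 -2.279 -1.432
v -0.814 -2.551 -1.153
v -0.889 -2.855 -0.785
v -0.736 -3.123 -0.413
v -0.389 -3.292 -0.121
v 0.071 -3.324 0.022
v 0.54 -3.212 -0.014
v 3.535 1.11 0.422
v 4.069 1.368 0.517
v 3.965 -0.33 1.918
v 3.822 1.528 0.743
v 3.466 1.529 0.846
v 3.136 1.37 0.787
v 2.959 1.111 0.589
v 3.002 0.852 0.327
v 3.249 0.692 0.102
v 3.605 0.691 -0.001
v 3.934 0.85 0.057
v 4.112 1.109 0.255
v -1.921 1.657 -2.061
v -1.396 2.048 -1.974
v -1.479 0.883 -1.259
v -1.557 2.14 -1.796
v -1.774 2.159 -1.658
v -2.013 2.101 -1.582
v -2.238 1.976 -1.579
v -2.415 1.803 -1.649
v -2.517 1.607 -1.782
v -2.528 1.419 -1.957
v -2.446 1.267 -2.149
v -2.285 1.175 -2.327
v -2.068 1.156 -2.465
v -1.829 1.213 -2.541
v -1.603 1.338 -2.544
v -1.427 1.512 -2.474
v -1.325 1.708 -2.341
v -1.314 1.896 -2.165
v -2.632 -3.699 1.755
v -2.218 -4.141 3.29
v -1.973 -2.303 1.979
v -1.559 -2.744 3.514
v -1.421 -4.196 1.286
v -1.007 -4.637 2.821
v -0.762 -2.799 1.51
v -0.348 -3.241 3.045
v -3.383 2.133 -1.628
v -2.917 2.783 -0.932
v -4.393 2.901 -1.67
v -3.928 3.552 -0.974
v -2.532 3.168 -3.166
v -2.067 3.819 -2.47
v -3.543 3.937 -3.208
v -3.077 4.587 -2.512
f 2 1 4
f 2 4 3
f 4 1 5
f 4 5 3
f 5 1 6
f 5 6 3
f 6 1 7
f 6 7 3
f 7 1 8
f 7 8 3
f 8 1 9
f 8 9 3
f 9 1 10
f 9 10 3
f 10 1 11
f 10 11 3
f 11 1 12
f 11 12 3
f 12 1 13
f 12 13 3
f 13 1 14
f 13 14 3
f 14 1 15
f 14 15 3
f 15 1 2
f 15 2 3
f 17 16 19
f 17 19 18
f 19 16 20
f 19 20 18
f 20 16 21
f 20 21 18
f 21 16 22
f 21 22 18
f 22 16 23
f 22 23 18
f 23 16 24
f 23 24 18
f 24 16 25
f 24 25 18
f 25 16 26
f 25 26 18
f 26 16 27
f 26 27 18
f 27 16 17
f 27 17 18
f 29 28 31
f 29 31 30
f 31 28 32
f 31 32 30
f 32 28 33
f 32 33 30
f 33 28 34
f 33 34 30
f 34 28 35
f 34 35 30
f 35 28 36
f 35 36 30
f 36 28 37
f 36 37 30
f 37 28 38
f 37 38 30
f 38 28 39
f 38 39 30
f 39 28 40
f 39 40 30
f 40 28 41
f 40 41 30
f 41 28 42
f 41 42 30
f 42 28 43
f 42 43 30
f 43 28 44
f 43 44 30
f 44 28 45
f 44 45 30
f 45 28 29
f 45 29 30
f 47 49 46
f 50 47 46
f 46 49 48
f 48 50 46
f 47 53 49
f 51 47 50
f 51 53 47
f 49 53 48
f 52 50 48
f 48 53 52
f 52 51 50
f 53 51 52
f 55 57 54
f 58 55 54
f 54 57 56
f 56 58 54
f 55 61 57
f 59 55 58
f 59 61 55
f 57 61 56
f 60 58 56
f 56 61 60
f 60 59 58
f 61 59 60



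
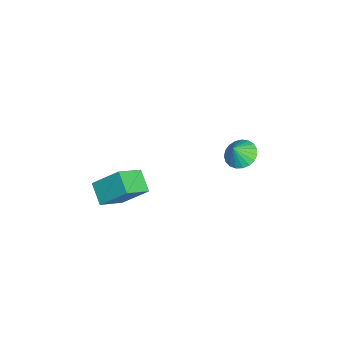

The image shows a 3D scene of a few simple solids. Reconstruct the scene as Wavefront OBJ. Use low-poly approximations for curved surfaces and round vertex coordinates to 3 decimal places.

v -0.264 3.562 -3.158
v 0.536 3.955 -3.282
v 0.084 3.138 -2.262
v 0.351 4.216 -3.087
v 0.059 4.363 -2.904
v -0.288 4.372 -2.765
v -0.631 4.24 -2.693
v -0.911 3.992 -2.702
v -1.079 3.669 -2.79
v -1.106 3.328 -2.941
v -0.987 3.027 -3.13
v -0.744 2.819 -3.323
v -0.417 2.739 -3.488
v -0.064 2.802 -3.596
v 0.254 2.996 -3.628
v 0.483 3.288 -3.578
v 0.582 3.627 -3.456
v 1.897 -2.789 -2.911
v 2.209 -1.485 -1.65
v 2.951 -2.418 -3.555
v 3.264 -1.115 -2.295
v 2.816 -3.865 -2.025
v 3.129 -2.562 -0.765
v 3.871 -3.495 -2.67
v 4.183 -2.191 -1.409
f 2 1 4
f 2 4 3
f 4 1 5
f 4 5 3
f 5 1 6
f 5 6 3
f 6 1 7
f 6 7 3
f 7 1 8
f 7 8 3
f 8 1 9
f 8 9 3
f 9 1 10
f 9 10 3
f 10 1 11
f 10 11 3
f 11 1 12
f 11 12 3
f 12 1 13
f 12 13 3
f 13 1 14
f 13 14 3
f 14 1 15
f 14 15 3
f 15 1 16
f 15 16 3
f 16 1 17
f 16 17 3
f 17 1 2
f 17 2 3
f 19 21 18
f 22 19 18
f 18 21 20
f 20 22 18
f 19 25 21
f 23 19 22
f 23 25 19
f 21 25 20
f 24 22 20
f 20 25 24
f 24 23 22
f 25 23 24



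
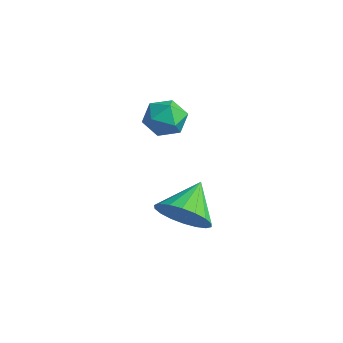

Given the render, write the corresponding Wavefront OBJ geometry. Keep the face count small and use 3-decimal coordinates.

v -0.269 -0.192 -0.743
v -0.001 -0.642 -0.045
v -1.599 -0.258 -0.275
v -1.331 -0.708 0.423
v -1.117 0.134 0.337
v -0.295 0.175 0.048
v -1.305 -1.075 -0.368
v -0.483 -1.034 -0.657
v -0.641 -1.187 0.187
v -0.525 -0.44 0.623
v -1.075 -0.46 -0.943
v -0.959 0.287 -0.507
v 3.106 -2.833 -1.857
v 4.064 -2.665 -1.489
v 2.574 -1.627 -1.023
v 4.053 -2.405 -1.872
v 3.855 -2.23 -2.252
v 3.508 -2.175 -2.554
v 3.082 -2.25 -2.717
v 2.66 -2.44 -2.71
v 2.327 -2.709 -2.534
v 2.148 -3.002 -2.224
v 2.158 -3.262 -1.841
v 2.357 -3.437 -1.461
v 2.703 -3.492 -1.16
v 3.13 -3.417 -0.996
v 3.551 -3.227 -1.003
v 3.885 -2.958 -1.179
f 1 12 6
f 1 6 2
f 1 2 8
f 1 8 11
f 1 11 12
f 2 6 10
f 6 12 5
f 12 11 3
f 11 8 7
f 8 2 9
f 4 10 5
f 4 5 3
f 4 3 7
f 4 7 9
f 4 9 10
f 5 10 6
f 3 5 12
f 7 3 11
f 9 7 8
f 10 9 2
f 14 13 16
f 14 16 15
f 16 13 17
f 16 17 15
f 17 13 18
f 17 18 15
f 18 13 19
f 18 19 15
f 19 13 20
f 19 20 15
f 20 13 21
f 20 21 15
f 21 13 22
f 21 22 15
f 22 13 23
f 22 23 15
f 23 13 24
f 23 24 15
f 24 13 25
f 24 25 15
f 25 13 26
f 25 26 15
f 26 13 27
f 26 27 15
f 27 13 28
f 27 28 15
f 28 13 14
f 28 14 15



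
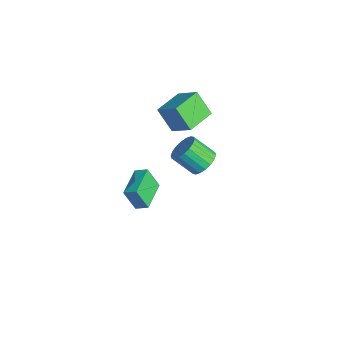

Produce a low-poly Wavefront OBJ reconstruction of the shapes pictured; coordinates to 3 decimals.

v 2.234 -1.723 2.84
v 2.994 -2.167 2.847
v 2.406 -3.16 3.926
v 1.646 -2.717 3.92
v 3.049 -1.897 3.125
v 2.461 -2.89 4.204
v 2.942 -1.592 3.347
v 2.354 -2.585 4.426
v 2.695 -1.314 3.469
v 2.107 -2.307 4.548
v 2.356 -1.116 3.466
v 1.768 -2.11 4.545
v 1.994 -1.039 3.339
v 1.406 -2.032 4.418
v 1.679 -1.098 3.114
v 1.091 -2.091 4.193
v 1.474 -1.28 2.834
v 0.886 -2.273 3.913
v 1.419 -1.55 2.556
v 0.831 -2.543 3.635
v 1.526 -1.855 2.334
v 0.938 -2.848 3.413
v 1.773 -2.133 2.212
v 1.185 -3.126 3.291
v 2.112 -2.33 2.215
v 1.524 -3.324 3.294
v 2.474 -2.408 2.342
v 1.886 -3.401 3.421
v 2.789 -2.349 2.567
v 2.201 -3.342 3.646
v -1.888 -4.362 -4.563
v -2.184 -4.965 -3.188
v -3.532 -3.231 -4.42
v -3.827 -3.834 -3.046
v -1.433 -3.746 -4.194
v -1.728 -4.349 -2.82
v -3.076 -2.615 -4.052
v -3.372 -3.218 -2.677
v -4.22 -1.153 2.895
v -3.088 -0.433 3.839
v -3.458 -0.544 1.516
v -2.326 0.176 2.459
v -3.174 -2.676 2.801
v -2.042 -1.956 3.744
v -2.412 -2.067 1.421
v -1.28 -1.347 2.365
f 2 1 5
f 2 5 3
f 3 5 6
f 3 6 4
f 5 1 7
f 5 7 6
f 6 7 8
f 6 8 4
f 7 1 9
f 7 9 8
f 8 9 10
f 8 10 4
f 9 1 11
f 9 11 10
f 10 11 12
f 10 12 4
f 11 1 13
f 11 13 12
f 12 13 14
f 12 14 4
f 13 1 15
f 13 15 14
f 14 15 16
f 14 16 4
f 15 1 17
f 15 17 16
f 16 17 18
f 16 18 4
f 17 1 19
f 17 19 18
f 18 19 20
f 18 20 4
f 19 1 21
f 19 21 20
f 20 21 22
f 20 22 4
f 21 1 23
f 21 23 22
f 22 23 24
f 22 24 4
f 23 1 25
f 23 25 24
f 24 25 26
f 24 26 4
f 25 1 27
f 25 27 26
f 26 27 28
f 26 28 4
f 27 1 29
f 27 29 28
f 28 29 30
f 28 30 4
f 29 1 2
f 29 2 30
f 30 2 3
f 30 3 4
f 32 34 31
f 35 32 31
f 31 34 33
f 33 35 31
f 32 38 34
f 36 32 35
f 36 38 32
f 34 38 33
f 37 35 33
f 33 38 37
f 37 36 35
f 38 36 37
f 40 42 39
f 43 40 39
f 39 42 41
f 41 43 39
f 40 46 42
f 44 40 43
f 44 46 40
f 42 46 41
f 45 43 41
f 41 46 45
f 45 44 43
f 46 44 45



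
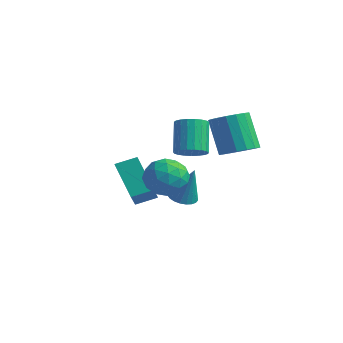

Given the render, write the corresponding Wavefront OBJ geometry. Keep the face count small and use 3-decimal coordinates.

v 2.389 -0.628 0.799
v 2.964 -0.925 1.234
v 2.206 -0.25 2.696
v 1.631 0.048 2.261
v 3.081 -0.632 1.159
v 2.323 0.044 2.621
v 3.078 -0.338 1.022
v 2.32 0.338 2.484
v 2.956 -0.094 0.846
v 2.198 0.581 2.308
v 2.736 0.058 0.662
v 1.978 0.733 2.125
v 2.456 0.091 0.502
v 1.698 0.766 1.964
v 2.164 -0.001 0.393
v 1.406 0.675 1.855
v 1.912 -0.2 0.354
v 1.154 0.475 1.816
v 1.741 -0.474 0.392
v 0.984 0.202 1.854
v 1.683 -0.774 0.501
v 0.925 -0.099 1.963
v 1.747 -1.049 0.661
v 0.989 -0.373 2.123
v 1.922 -1.251 0.844
v 1.164 -0.575 2.307
v 2.177 -1.345 1.021
v 1.42 -0.67 2.483
v 2.47 -1.315 1.158
v 1.712 -0.64 2.62
v 2.748 -1.167 1.234
v 1.99 -0.491 2.696
v -1.602 -0.588 -3.734
v -3.096 -0.345 -2.193
v -1.067 0.321 -3.358
v -2.561 0.564 -1.817
v -0.659 -1.584 -2.663
v -2.153 -1.341 -1.122
v -0.124 -0.675 -2.287
v -1.618 -0.432 -0.746
v -2.743 3.236 -4.653
v -2.065 3.484 -4.922
v -2.017 3.364 -2.707
v -2.212 3.743 -4.884
v -2.439 3.926 -4.811
v -2.712 4.003 -4.714
v -2.991 3.964 -4.608
v -3.231 3.814 -4.508
v -3.397 3.576 -4.431
v -3.464 3.286 -4.387
v -3.421 2.989 -4.383
v -3.274 2.729 -4.421
v -3.047 2.547 -4.494
v -2.773 2.469 -4.591
v -2.495 2.509 -4.697
v -2.255 2.659 -4.797
v -2.088 2.897 -4.874
v -2.022 3.186 -4.918
v 2.608 2.058 0.285
v 3.32 2.623 0.593
v 2.404 2.767 2.444
v 1.692 2.202 2.135
v 3.014 2.918 0.418
v 2.098 3.062 2.269
v 2.614 3.015 0.213
v 1.698 3.159 2.064
v 2.213 2.893 0.024
v 1.297 3.038 1.875
v 1.903 2.58 -0.105
v 0.987 2.724 1.746
v 1.754 2.147 -0.145
v 0.838 2.292 1.706
v 1.801 1.694 -0.086
v 0.885 1.838 1.764
v 2.032 1.324 0.057
v 1.116 1.468 1.908
v 2.396 1.122 0.253
v 1.48 1.266 2.103
v 2.808 1.135 0.456
v 1.892 1.279 2.306
v 3.174 1.359 0.619
v 2.258 1.503 2.47
v 3.411 1.743 0.707
v 2.495 1.887 2.557
v 3.463 2.199 0.697
v 2.547 2.343 2.548
v 2.039 -1.245 0.381
v 2.803 -1.04 -0.389
v 1.657 -2.8 -0.411
v 2.421 -2.595 -1.181
v 2.727 -2.808 -0.142
v 2.964 -1.847 0.348
v 1.496 -1.993 -1.148
v 1.733 -1.032 -0.658
v 2.468 -1.503 -1.334
v 3.229 -2.007 -0.712
v 1.231 -1.833 -0.088
v 1.992 -2.337 0.534
v 2.455 -1.006 0.065
v 2.005 -2.834 -0.865
v 2.185 -2.959 -0.255
v 2.634 -2.839 -0.707
v 2.549 -1.48 0.498
v 2.998 -1.36 0.046
v 2.954 -2.399 0.191
v 1.462 -2.48 -0.846
v 1.911 -2.36 -1.298
v 1.826 -1.001 -0.093
v 2.275 -0.881 -0.545
v 1.506 -1.441 -0.991
v 2.707 -1.158 -0.943
v 2.482 -2.072 -1.408
v 1.939 -1.718 -1.388
v 2.078 -1.153 -1.101
v 3.154 -1.454 -0.577
v 2.929 -2.368 -1.043
v 3.109 -2.493 -0.432
v 3.248 -1.928 -0.144
v 2.957 -1.726 -1.132
v 1.531 -1.472 0.243
v 1.306 -2.386 -0.223
v 1.212 -1.912 -0.656
v 1.351 -1.347 -0.368
v 1.978 -1.768 0.608
v 1.753 -2.682 0.143
v 2.382 -2.687 0.301
v 2.521 -2.122 0.588
v 1.503 -2.114 0.332
f 2 1 5
f 2 5 3
f 3 5 6
f 3 6 4
f 5 1 7
f 5 7 6
f 6 7 8
f 6 8 4
f 7 1 9
f 7 9 8
f 8 9 10
f 8 10 4
f 9 1 11
f 9 11 10
f 10 11 12
f 10 12 4
f 11 1 13
f 11 13 12
f 12 13 14
f 12 14 4
f 13 1 15
f 13 15 14
f 14 15 16
f 14 16 4
f 15 1 17
f 15 17 16
f 16 17 18
f 16 18 4
f 17 1 19
f 17 19 18
f 18 19 20
f 18 20 4
f 19 1 21
f 19 21 20
f 20 21 22
f 20 22 4
f 21 1 23
f 21 23 22
f 22 23 24
f 22 24 4
f 23 1 25
f 23 25 24
f 24 25 26
f 24 26 4
f 25 1 27
f 25 27 26
f 26 27 28
f 26 28 4
f 27 1 29
f 27 29 28
f 28 29 30
f 28 30 4
f 29 1 31
f 29 31 30
f 30 31 32
f 30 32 4
f 31 1 2
f 31 2 32
f 32 2 3
f 32 3 4
f 34 36 33
f 37 34 33
f 33 36 35
f 35 37 33
f 34 40 36
f 38 34 37
f 38 40 34
f 36 40 35
f 39 37 35
f 35 40 39
f 39 38 37
f 40 38 39
f 42 41 44
f 42 44 43
f 44 41 45
f 44 45 43
f 45 41 46
f 45 46 43
f 46 41 47
f 46 47 43
f 47 41 48
f 47 48 43
f 48 41 49
f 48 49 43
f 49 41 50
f 49 50 43
f 50 41 51
f 50 51 43
f 51 41 52
f 51 52 43
f 52 41 53
f 52 53 43
f 53 41 54
f 53 54 43
f 54 41 55
f 54 55 43
f 55 41 56
f 55 56 43
f 56 41 57
f 56 57 43
f 57 41 58
f 57 58 43
f 58 41 42
f 58 42 43
f 60 59 63
f 60 63 61
f 61 63 64
f 61 64 62
f 63 59 65
f 63 65 64
f 64 65 66
f 64 66 62
f 65 59 67
f 65 67 66
f 66 67 68
f 66 68 62
f 67 59 69
f 67 69 68
f 68 69 70
f 68 70 62
f 69 59 71
f 69 71 70
f 70 71 72
f 70 72 62
f 71 59 73
f 71 73 72
f 72 73 74
f 72 74 62
f 73 59 75
f 73 75 74
f 74 75 76
f 74 76 62
f 75 59 77
f 75 77 76
f 76 77 78
f 76 78 62
f 77 59 79
f 77 79 78
f 78 79 80
f 78 80 62
f 79 59 81
f 79 81 80
f 80 81 82
f 80 82 62
f 81 59 83
f 81 83 82
f 82 83 84
f 82 84 62
f 83 59 85
f 83 85 84
f 84 85 86
f 84 86 62
f 85 59 60
f 85 60 86
f 86 60 61
f 86 61 62
f 87 124 103
f 124 98 127
f 103 127 92
f 124 127 103
f 87 103 99
f 103 92 104
f 99 104 88
f 103 104 99
f 87 99 108
f 99 88 109
f 108 109 94
f 99 109 108
f 87 108 120
f 108 94 123
f 120 123 97
f 108 123 120
f 87 120 124
f 120 97 128
f 124 128 98
f 120 128 124
f 88 104 115
f 104 92 118
f 115 118 96
f 104 118 115
f 92 127 105
f 127 98 126
f 105 126 91
f 127 126 105
f 98 128 125
f 128 97 121
f 125 121 89
f 128 121 125
f 97 123 122
f 123 94 110
f 122 110 93
f 123 110 122
f 94 109 114
f 109 88 111
f 114 111 95
f 109 111 114
f 90 116 102
f 116 96 117
f 102 117 91
f 116 117 102
f 90 102 100
f 102 91 101
f 100 101 89
f 102 101 100
f 90 100 107
f 100 89 106
f 107 106 93
f 100 106 107
f 90 107 112
f 107 93 113
f 112 113 95
f 107 113 112
f 90 112 116
f 112 95 119
f 116 119 96
f 112 119 116
f 91 117 105
f 117 96 118
f 105 118 92
f 117 118 105
f 89 101 125
f 101 91 126
f 125 126 98
f 101 126 125
f 93 106 122
f 106 89 121
f 122 121 97
f 106 121 122
f 95 113 114
f 113 93 110
f 114 110 94
f 113 110 114
f 96 119 115
f 119 95 111
f 115 111 88
f 119 111 115



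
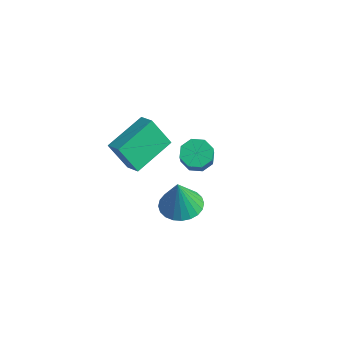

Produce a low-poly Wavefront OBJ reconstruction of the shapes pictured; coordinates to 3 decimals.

v -0.813 -3.967 -0.154
v -1.444 -4.441 1.122
v -0.919 -2.125 0.478
v -1.55 -2.599 1.754
v -0.07 -4.041 0.186
v -0.701 -4.515 1.462
v -0.176 -2.199 0.818
v -0.807 -2.673 2.094
v 2.689 -3.361 2.75
v 3.28 -3.091 2.585
v 3.741 -3.549 3.485
v 3.151 -3.819 3.65
v 3 -2.783 2.885
v 3.461 -3.241 3.785
v 2.539 -2.814 3.106
v 3 -3.272 4.006
v 2.165 -3.165 3.118
v 2.626 -3.623 4.018
v 2.099 -3.631 2.915
v 2.56 -4.089 3.815
v 2.379 -3.939 2.615
v 2.84 -4.397 3.515
v 2.84 -3.908 2.394
v 3.301 -4.366 3.294
v 3.214 -3.557 2.382
v 3.675 -4.015 3.282
v 0.779 -2.506 -2.433
v 1.665 -2.775 -2.522
v 0.861 -2.774 -0.807
v 1.704 -2.419 -2.466
v 1.603 -2.076 -2.404
v 1.376 -1.799 -2.347
v 1.058 -1.629 -2.303
v 0.698 -1.593 -2.279
v 0.35 -1.696 -2.278
v 0.068 -1.922 -2.301
v -0.107 -2.237 -2.344
v -0.147 -2.593 -2.4
v -0.045 -2.936 -2.462
v 0.181 -3.214 -2.519
v 0.499 -3.384 -2.563
v 0.859 -3.42 -2.587
v 1.207 -3.317 -2.588
v 1.49 -3.091 -2.565
f 2 4 1
f 5 2 1
f 1 4 3
f 3 5 1
f 2 8 4
f 6 2 5
f 6 8 2
f 4 8 3
f 7 5 3
f 3 8 7
f 7 6 5
f 8 6 7
f 10 9 13
f 10 13 11
f 11 13 14
f 11 14 12
f 13 9 15
f 13 15 14
f 14 15 16
f 14 16 12
f 15 9 17
f 15 17 16
f 16 17 18
f 16 18 12
f 17 9 19
f 17 19 18
f 18 19 20
f 18 20 12
f 19 9 21
f 19 21 20
f 20 21 22
f 20 22 12
f 21 9 23
f 21 23 22
f 22 23 24
f 22 24 12
f 23 9 25
f 23 25 24
f 24 25 26
f 24 26 12
f 25 9 10
f 25 10 26
f 26 10 11
f 26 11 12
f 28 27 30
f 28 30 29
f 30 27 31
f 30 31 29
f 31 27 32
f 31 32 29
f 32 27 33
f 32 33 29
f 33 27 34
f 33 34 29
f 34 27 35
f 34 35 29
f 35 27 36
f 35 36 29
f 36 27 37
f 36 37 29
f 37 27 38
f 37 38 29
f 38 27 39
f 38 39 29
f 39 27 40
f 39 40 29
f 40 27 41
f 40 41 29
f 41 27 42
f 41 42 29
f 42 27 43
f 42 43 29
f 43 27 44
f 43 44 29
f 44 27 28
f 44 28 29



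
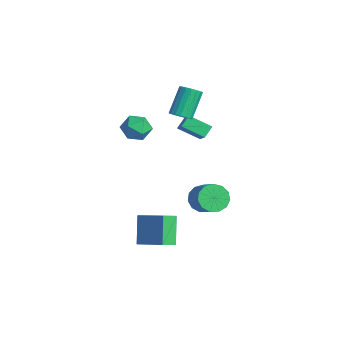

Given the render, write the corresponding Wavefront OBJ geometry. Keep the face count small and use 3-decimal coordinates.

v -3.75 3.149 0.705
v -2.395 2.818 1.745
v -4.039 3.743 1.271
v -2.684 3.411 2.311
v -2.936 4.229 -0.011
v -1.581 3.897 1.029
v -3.225 4.822 0.555
v -1.87 4.491 1.595
v 0.314 -0.274 -3.212
v 0.523 -1.159 -2.796
v 2.024 0.536 -2.347
v 2.232 -0.35 -1.931
v 1.348 -0.77 -4.789
v 1.556 -1.656 -4.373
v 3.057 0.039 -3.924
v 3.266 -0.846 -3.508
v -3.869 0.278 1.939
v -3.356 0.975 2.417
v -2.504 -0.455 1.543
v -1.991 0.242 2.021
v -2.546 -0.4 2.529
v -3.39 0.054 2.774
v -2.47 0.466 1.186
v -3.314 0.92 1.431
v -2.492 1.091 1.952
v -2.538 0.556 2.782
v -3.322 -0.036 1.178
v -3.368 -0.571 2.008
v -0.25 3.241 -3.167
v 0.298 3.306 -3.965
v 1.658 3.303 -3.031
v 1.11 3.239 -2.233
v 0.192 3.819 -3.809
v 1.552 3.816 -2.875
v -0.055 4.148 -3.449
v 1.306 4.146 -2.516
v -0.363 4.19 -3
v 0.997 4.188 -2.066
v -0.635 3.931 -2.604
v 0.725 3.928 -1.67
v -0.786 3.452 -2.386
v 0.575 3.45 -1.452
v -0.766 2.907 -2.416
v 0.595 2.904 -1.483
v -0.582 2.468 -2.685
v 0.778 2.465 -1.751
v -0.293 2.274 -3.107
v 1.067 2.272 -2.173
v 0.009 2.388 -3.547
v 1.37 2.385 -2.614
v 0.23 2.772 -3.867
v 1.59 2.77 -2.934
v -2.449 2.772 2.582
v -1.965 3.282 2.486
v -2.707 4.279 4.041
v -3.191 3.768 4.138
v -2.207 3.38 2.308
v -2.949 4.377 3.863
v -2.497 3.358 2.184
v -3.238 4.354 3.739
v -2.778 3.219 2.139
v -3.519 4.215 3.695
v -2.993 2.992 2.182
v -3.734 3.988 3.737
v -3.101 2.721 2.304
v -3.842 3.717 3.86
v -3.079 2.461 2.482
v -3.821 3.457 4.037
v -2.933 2.261 2.679
v -3.675 3.258 4.234
v -2.691 2.163 2.857
v -3.433 3.16 4.412
v -2.402 2.186 2.981
v -3.143 3.182 4.536
v -2.121 2.325 3.025
v -2.862 3.321 4.581
v -1.906 2.552 2.983
v -2.647 3.548 4.538
v -1.798 2.823 2.86
v -2.539 3.819 4.416
v -1.819 3.083 2.683
v -2.561 4.079 4.238
f 2 4 1
f 5 2 1
f 1 4 3
f 3 5 1
f 2 8 4
f 6 2 5
f 6 8 2
f 4 8 3
f 7 5 3
f 3 8 7
f 7 6 5
f 8 6 7
f 10 12 9
f 13 10 9
f 9 12 11
f 11 13 9
f 10 16 12
f 14 10 13
f 14 16 10
f 12 16 11
f 15 13 11
f 11 16 15
f 15 14 13
f 16 14 15
f 17 28 22
f 17 22 18
f 17 18 24
f 17 24 27
f 17 27 28
f 18 22 26
f 22 28 21
f 28 27 19
f 27 24 23
f 24 18 25
f 20 26 21
f 20 21 19
f 20 19 23
f 20 23 25
f 20 25 26
f 21 26 22
f 19 21 28
f 23 19 27
f 25 23 24
f 26 25 18
f 30 29 33
f 30 33 31
f 31 33 34
f 31 34 32
f 33 29 35
f 33 35 34
f 34 35 36
f 34 36 32
f 35 29 37
f 35 37 36
f 36 37 38
f 36 38 32
f 37 29 39
f 37 39 38
f 38 39 40
f 38 40 32
f 39 29 41
f 39 41 40
f 40 41 42
f 40 42 32
f 41 29 43
f 41 43 42
f 42 43 44
f 42 44 32
f 43 29 45
f 43 45 44
f 44 45 46
f 44 46 32
f 45 29 47
f 45 47 46
f 46 47 48
f 46 48 32
f 47 29 49
f 47 49 48
f 48 49 50
f 48 50 32
f 49 29 51
f 49 51 50
f 50 51 52
f 50 52 32
f 51 29 30
f 51 30 52
f 52 30 31
f 52 31 32
f 54 53 57
f 54 57 55
f 55 57 58
f 55 58 56
f 57 53 59
f 57 59 58
f 58 59 60
f 58 60 56
f 59 53 61
f 59 61 60
f 60 61 62
f 60 62 56
f 61 53 63
f 61 63 62
f 62 63 64
f 62 64 56
f 63 53 65
f 63 65 64
f 64 65 66
f 64 66 56
f 65 53 67
f 65 67 66
f 66 67 68
f 66 68 56
f 67 53 69
f 67 69 68
f 68 69 70
f 68 70 56
f 69 53 71
f 69 71 70
f 70 71 72
f 70 72 56
f 71 53 73
f 71 73 72
f 72 73 74
f 72 74 56
f 73 53 75
f 73 75 74
f 74 75 76
f 74 76 56
f 75 53 77
f 75 77 76
f 76 77 78
f 76 78 56
f 77 53 79
f 77 79 78
f 78 79 80
f 78 80 56
f 79 53 81
f 79 81 80
f 80 81 82
f 80 82 56
f 81 53 54
f 81 54 82
f 82 54 55
f 82 55 56

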